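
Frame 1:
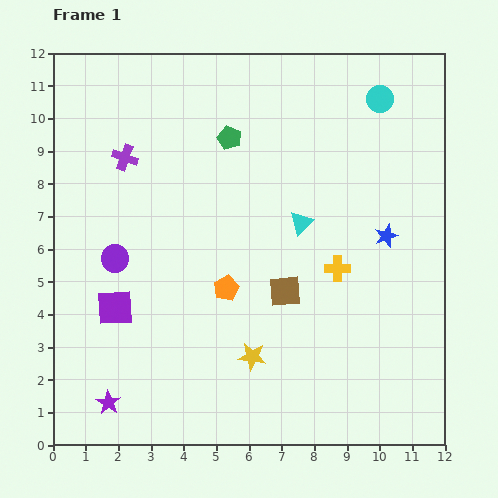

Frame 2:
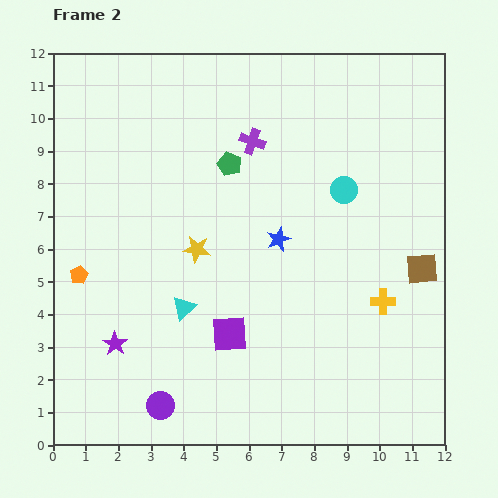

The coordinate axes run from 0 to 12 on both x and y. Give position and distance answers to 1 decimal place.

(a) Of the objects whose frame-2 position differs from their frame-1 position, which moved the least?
the green pentagon

(moved 0.8)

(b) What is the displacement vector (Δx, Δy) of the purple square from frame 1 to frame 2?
(3.5, -0.8)

The purple square was at (1.9, 4.2) in frame 1 and (5.4, 3.4) in frame 2.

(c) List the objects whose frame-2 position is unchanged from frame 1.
none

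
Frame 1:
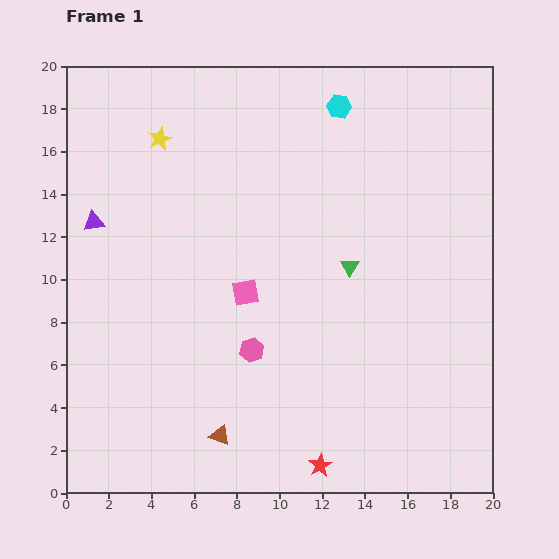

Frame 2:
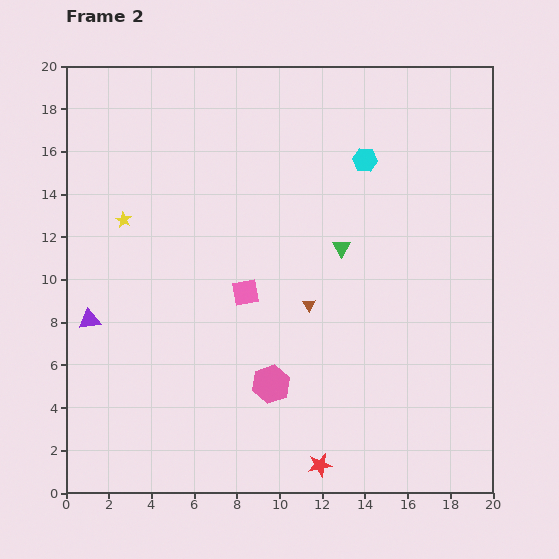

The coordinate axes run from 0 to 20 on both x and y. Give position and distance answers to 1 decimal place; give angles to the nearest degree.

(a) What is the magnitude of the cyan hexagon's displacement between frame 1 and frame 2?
2.8

The cyan hexagon moved from (12.8, 18.1) to (14.0, 15.6), a distance of √(1.2² + 2.5²) ≈ 2.8.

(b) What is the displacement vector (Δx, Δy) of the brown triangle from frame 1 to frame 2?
(4.2, 6.1)

The brown triangle was at (7.2, 2.7) in frame 1 and (11.4, 8.8) in frame 2.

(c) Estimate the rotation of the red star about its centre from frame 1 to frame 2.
19° clockwise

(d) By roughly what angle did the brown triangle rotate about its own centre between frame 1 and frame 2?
35° clockwise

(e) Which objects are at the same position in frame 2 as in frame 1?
the red star, the pink square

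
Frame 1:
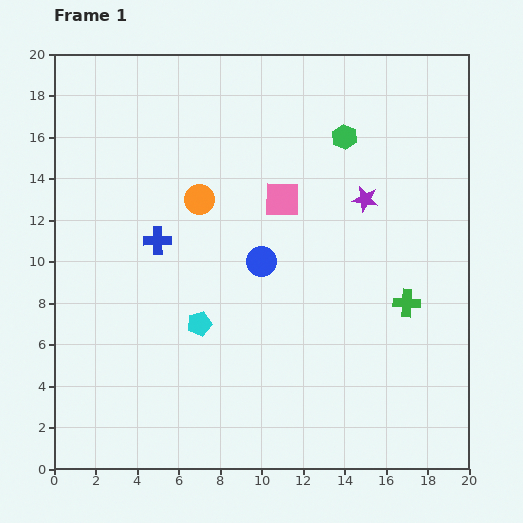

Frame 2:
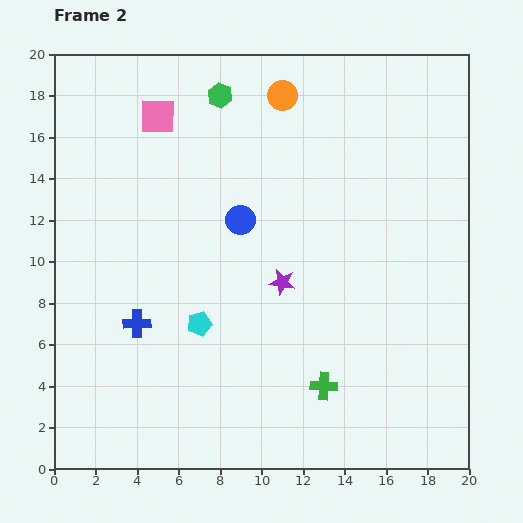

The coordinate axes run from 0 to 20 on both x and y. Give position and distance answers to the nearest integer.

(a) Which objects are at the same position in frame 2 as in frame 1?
the cyan pentagon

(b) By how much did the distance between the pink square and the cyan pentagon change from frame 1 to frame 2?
+3

Distance in frame 1: 7. Distance in frame 2: 10.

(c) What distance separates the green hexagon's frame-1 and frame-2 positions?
6

The green hexagon moved from (14, 16) to (8, 18), a distance of √(6² + 2²) ≈ 6.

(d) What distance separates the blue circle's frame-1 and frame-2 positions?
2

The blue circle moved from (10, 10) to (9, 12), a distance of √(1² + 2²) ≈ 2.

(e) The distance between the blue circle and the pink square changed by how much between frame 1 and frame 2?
+3

Distance in frame 1: 3. Distance in frame 2: 6.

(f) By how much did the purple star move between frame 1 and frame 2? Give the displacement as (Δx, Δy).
(-4, -4)

The purple star was at (15, 13) in frame 1 and (11, 9) in frame 2.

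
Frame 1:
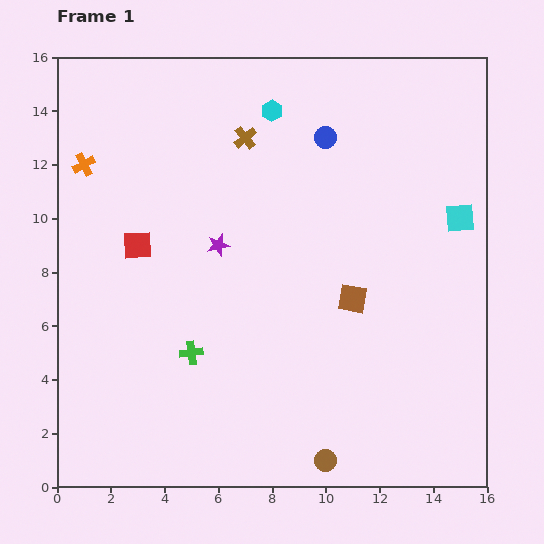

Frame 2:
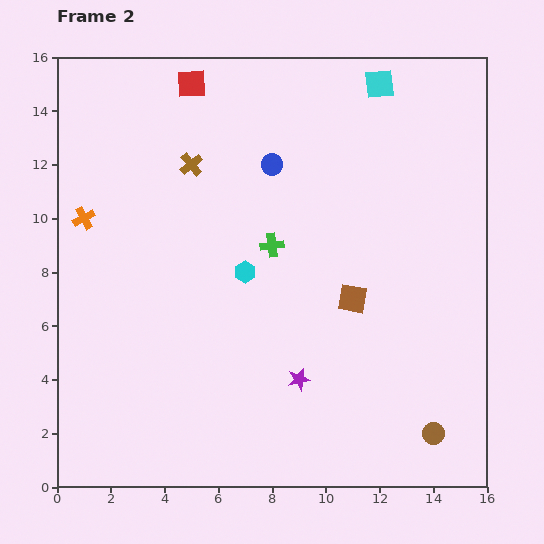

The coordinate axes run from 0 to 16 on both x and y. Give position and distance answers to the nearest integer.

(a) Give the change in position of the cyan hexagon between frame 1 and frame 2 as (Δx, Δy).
(-1, -6)

The cyan hexagon was at (8, 14) in frame 1 and (7, 8) in frame 2.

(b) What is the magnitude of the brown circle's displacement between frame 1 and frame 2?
4

The brown circle moved from (10, 1) to (14, 2), a distance of √(4² + 1²) ≈ 4.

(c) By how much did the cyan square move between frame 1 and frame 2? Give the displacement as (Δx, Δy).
(-3, 5)

The cyan square was at (15, 10) in frame 1 and (12, 15) in frame 2.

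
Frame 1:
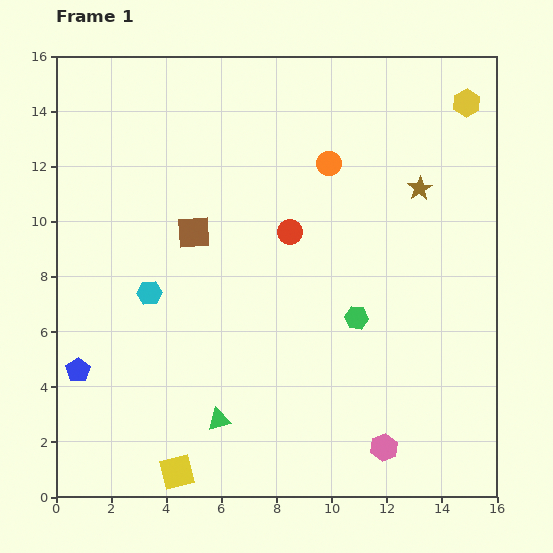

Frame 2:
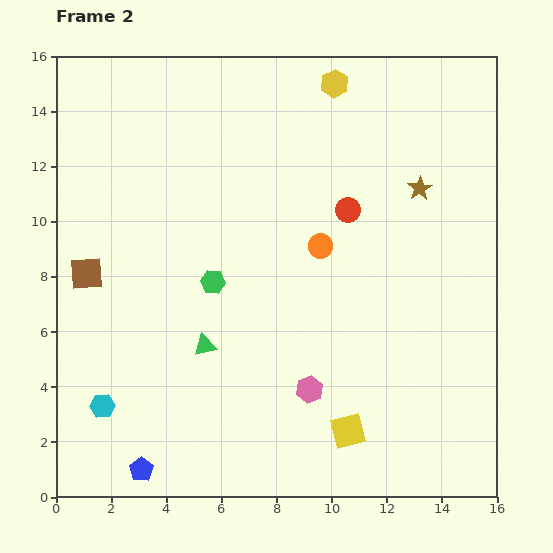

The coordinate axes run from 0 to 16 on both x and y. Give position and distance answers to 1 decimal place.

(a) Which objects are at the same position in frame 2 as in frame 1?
the brown star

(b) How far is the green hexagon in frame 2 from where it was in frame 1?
5.4

The green hexagon moved from (10.9, 6.5) to (5.7, 7.8), a distance of √(5.2² + 1.3²) ≈ 5.4.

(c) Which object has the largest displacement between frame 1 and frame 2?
the yellow square

(moved 6.4; next 5.4)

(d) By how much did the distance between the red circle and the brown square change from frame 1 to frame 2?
+6.3

Distance in frame 1: 3.5. Distance in frame 2: 9.8.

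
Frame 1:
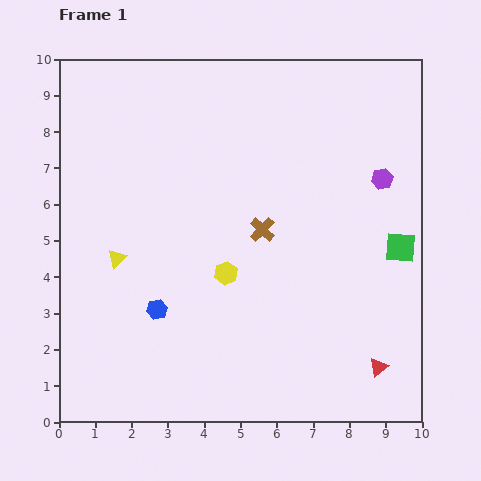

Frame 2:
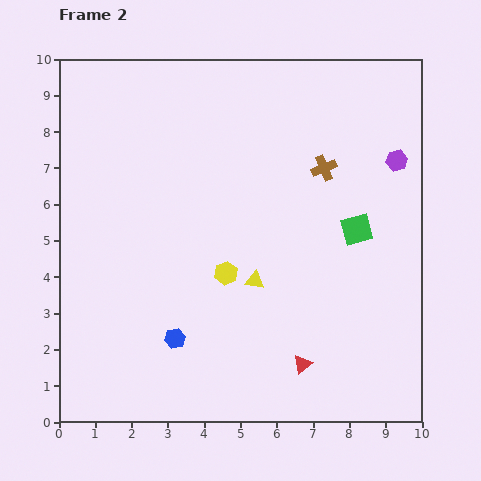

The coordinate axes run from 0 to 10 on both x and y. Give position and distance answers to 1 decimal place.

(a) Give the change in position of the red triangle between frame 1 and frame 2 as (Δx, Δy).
(-2.1, 0.1)

The red triangle was at (8.8, 1.5) in frame 1 and (6.7, 1.6) in frame 2.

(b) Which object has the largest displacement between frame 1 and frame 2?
the yellow triangle

(moved 3.8; next 2.4)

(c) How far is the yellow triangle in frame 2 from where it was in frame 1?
3.8

The yellow triangle moved from (1.6, 4.5) to (5.4, 3.9), a distance of √(3.8² + 0.6²) ≈ 3.8.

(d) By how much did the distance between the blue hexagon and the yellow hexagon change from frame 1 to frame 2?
+0.2

Distance in frame 1: 2.1. Distance in frame 2: 2.3.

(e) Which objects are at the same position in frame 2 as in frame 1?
the yellow hexagon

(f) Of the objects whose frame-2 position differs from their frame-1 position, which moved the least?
the purple hexagon

(moved 0.6)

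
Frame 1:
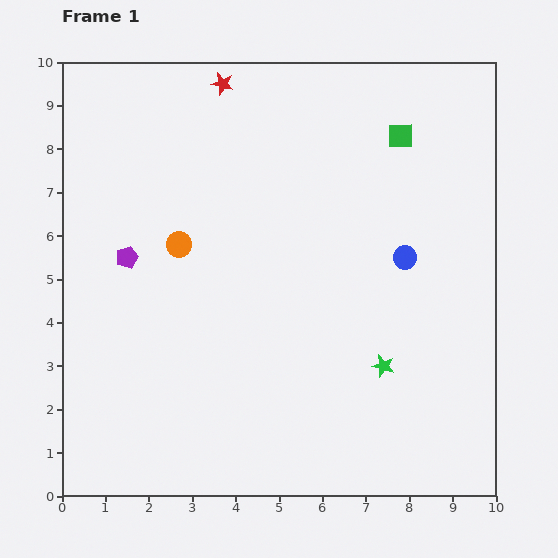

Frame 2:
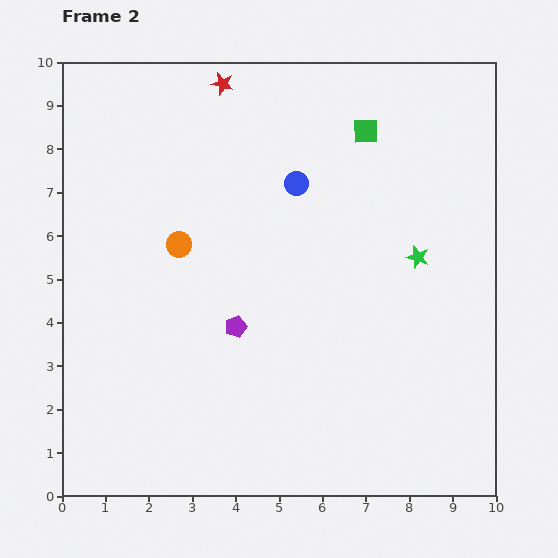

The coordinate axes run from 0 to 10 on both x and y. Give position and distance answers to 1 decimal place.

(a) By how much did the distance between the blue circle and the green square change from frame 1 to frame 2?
-0.8

Distance in frame 1: 2.8. Distance in frame 2: 2.0.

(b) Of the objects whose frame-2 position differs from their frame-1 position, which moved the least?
the green square

(moved 0.8)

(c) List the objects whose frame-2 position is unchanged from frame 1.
the red star, the orange circle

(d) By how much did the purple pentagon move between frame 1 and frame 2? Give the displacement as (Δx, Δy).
(2.5, -1.6)

The purple pentagon was at (1.5, 5.5) in frame 1 and (4.0, 3.9) in frame 2.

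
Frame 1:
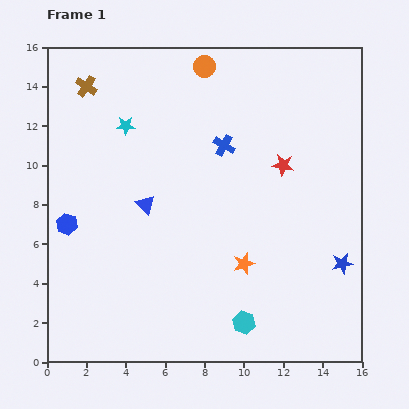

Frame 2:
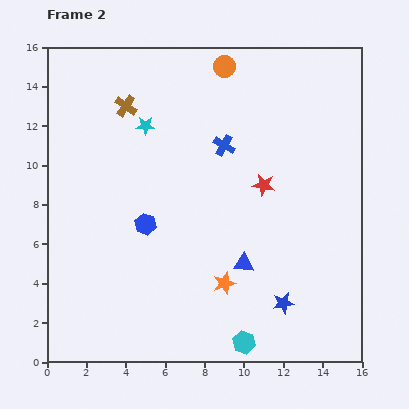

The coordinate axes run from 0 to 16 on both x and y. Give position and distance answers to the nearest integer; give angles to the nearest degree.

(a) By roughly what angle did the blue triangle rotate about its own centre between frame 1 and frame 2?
39° counter-clockwise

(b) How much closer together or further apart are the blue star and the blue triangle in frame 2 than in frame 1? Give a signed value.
-7

Distance in frame 1: 10. Distance in frame 2: 3.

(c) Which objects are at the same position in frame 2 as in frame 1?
the blue cross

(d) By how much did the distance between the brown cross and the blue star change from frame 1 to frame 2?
-3

Distance in frame 1: 16. Distance in frame 2: 13.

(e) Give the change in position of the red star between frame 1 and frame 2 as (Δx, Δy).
(-1, -1)

The red star was at (12, 10) in frame 1 and (11, 9) in frame 2.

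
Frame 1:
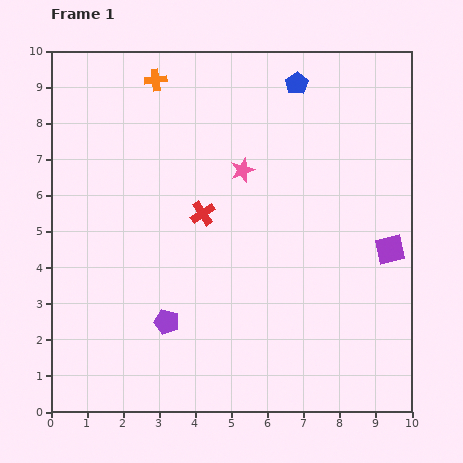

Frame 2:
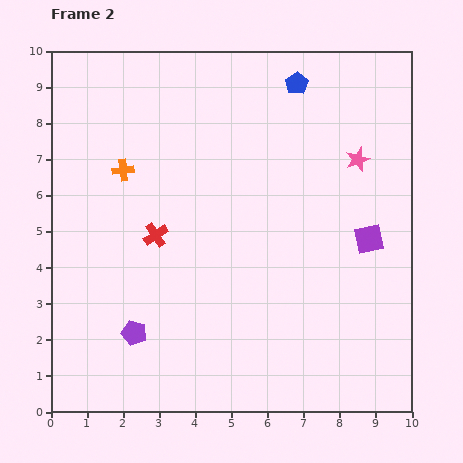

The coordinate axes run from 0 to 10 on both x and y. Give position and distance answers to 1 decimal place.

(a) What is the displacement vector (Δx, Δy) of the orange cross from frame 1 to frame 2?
(-0.9, -2.5)

The orange cross was at (2.9, 9.2) in frame 1 and (2.0, 6.7) in frame 2.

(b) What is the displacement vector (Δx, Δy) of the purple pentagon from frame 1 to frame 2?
(-0.9, -0.3)

The purple pentagon was at (3.2, 2.5) in frame 1 and (2.3, 2.2) in frame 2.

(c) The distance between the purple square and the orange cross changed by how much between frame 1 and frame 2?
-0.9

Distance in frame 1: 8.0. Distance in frame 2: 7.1.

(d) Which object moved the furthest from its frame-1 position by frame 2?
the pink star

(moved 3.2; next 2.7)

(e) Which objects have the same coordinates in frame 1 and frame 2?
the blue pentagon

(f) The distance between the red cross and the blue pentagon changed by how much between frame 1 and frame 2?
+1.3

Distance in frame 1: 4.4. Distance in frame 2: 5.7.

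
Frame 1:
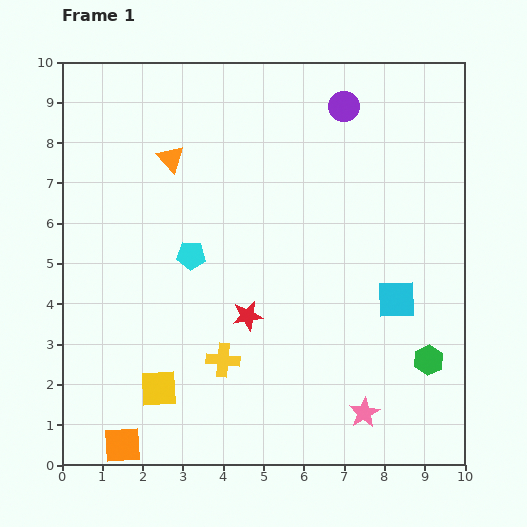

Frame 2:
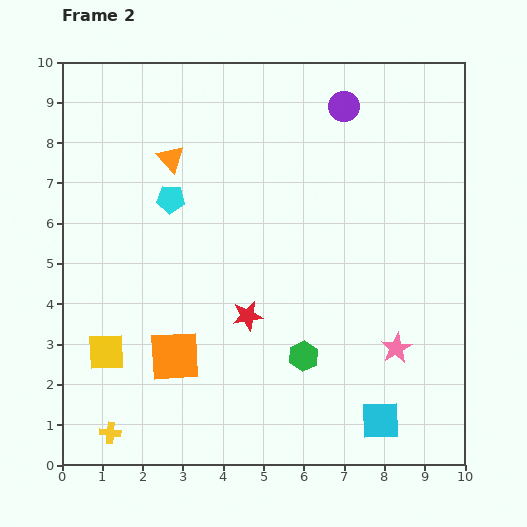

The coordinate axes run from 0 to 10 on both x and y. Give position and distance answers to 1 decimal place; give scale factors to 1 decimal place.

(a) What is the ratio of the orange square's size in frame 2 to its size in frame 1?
1.4×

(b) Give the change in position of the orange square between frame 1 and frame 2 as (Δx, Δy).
(1.3, 2.2)

The orange square was at (1.5, 0.5) in frame 1 and (2.8, 2.7) in frame 2.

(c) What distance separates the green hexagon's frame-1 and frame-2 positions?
3.1

The green hexagon moved from (9.1, 2.6) to (6.0, 2.7), a distance of √(3.1² + 0.1²) ≈ 3.1.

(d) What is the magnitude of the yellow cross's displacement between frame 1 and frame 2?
3.3

The yellow cross moved from (4.0, 2.6) to (1.2, 0.8), a distance of √(2.8² + 1.8²) ≈ 3.3.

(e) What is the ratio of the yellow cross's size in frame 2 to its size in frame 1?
0.6×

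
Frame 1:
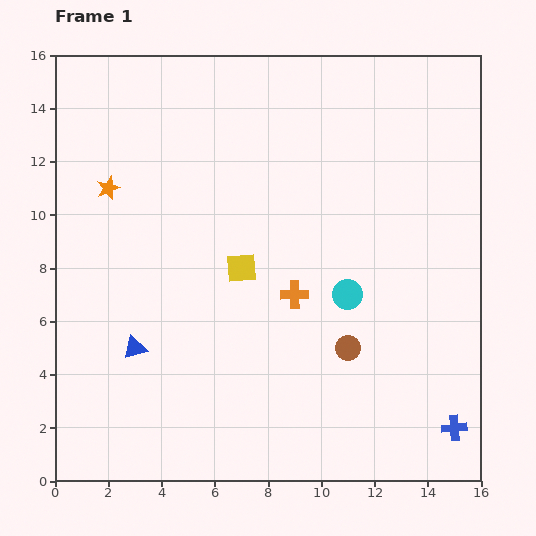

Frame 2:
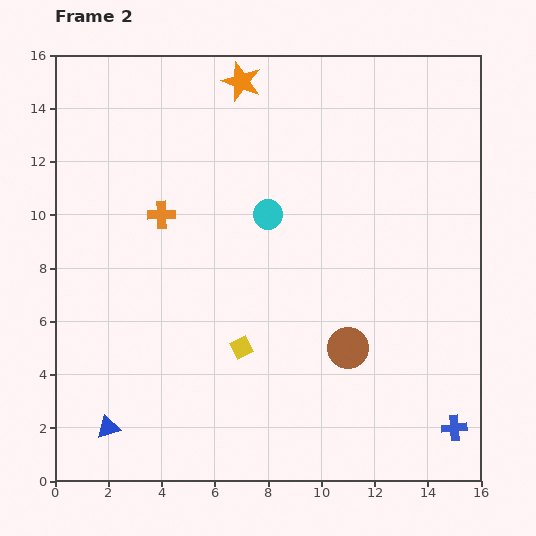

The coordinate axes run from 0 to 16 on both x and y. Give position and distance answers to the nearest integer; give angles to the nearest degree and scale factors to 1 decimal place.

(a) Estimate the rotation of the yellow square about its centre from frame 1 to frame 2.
22° counter-clockwise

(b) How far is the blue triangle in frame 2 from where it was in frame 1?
3

The blue triangle moved from (3, 5) to (2, 2), a distance of √(1² + 3²) ≈ 3.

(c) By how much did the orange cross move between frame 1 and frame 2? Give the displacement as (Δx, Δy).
(-5, 3)

The orange cross was at (9, 7) in frame 1 and (4, 10) in frame 2.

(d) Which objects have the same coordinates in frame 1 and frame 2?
the brown circle, the blue cross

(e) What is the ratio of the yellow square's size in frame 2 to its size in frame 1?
0.7×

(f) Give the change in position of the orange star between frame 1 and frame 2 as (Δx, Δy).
(5, 4)

The orange star was at (2, 11) in frame 1 and (7, 15) in frame 2.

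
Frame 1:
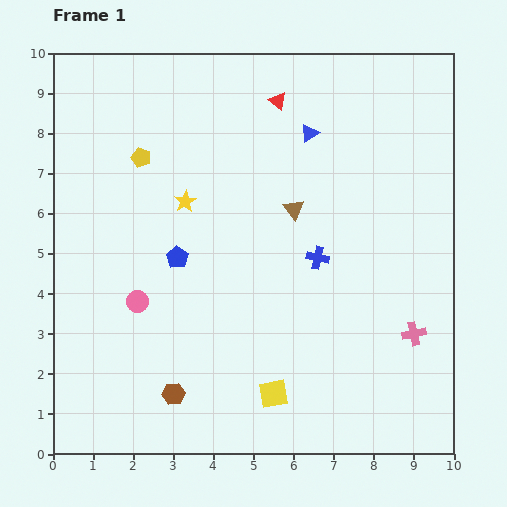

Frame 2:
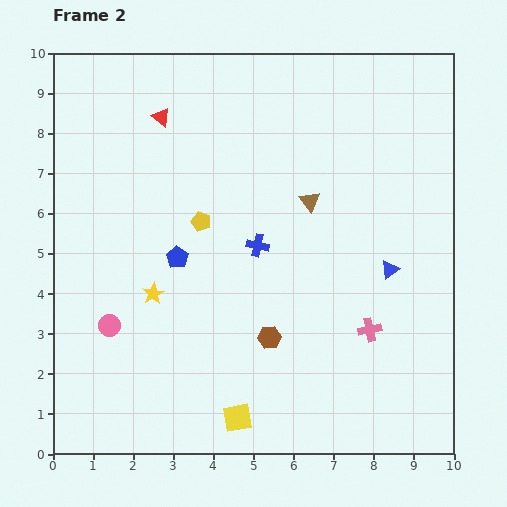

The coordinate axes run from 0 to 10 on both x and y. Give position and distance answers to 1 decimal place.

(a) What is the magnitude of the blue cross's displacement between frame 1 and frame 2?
1.5

The blue cross moved from (6.6, 4.9) to (5.1, 5.2), a distance of √(1.5² + 0.3²) ≈ 1.5.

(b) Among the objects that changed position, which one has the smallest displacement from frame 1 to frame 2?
the brown triangle

(moved 0.4)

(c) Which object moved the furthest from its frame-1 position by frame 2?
the blue triangle

(moved 3.9; next 2.9)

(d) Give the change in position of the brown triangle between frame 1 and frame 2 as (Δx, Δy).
(0.4, 0.2)

The brown triangle was at (6.0, 6.1) in frame 1 and (6.4, 6.3) in frame 2.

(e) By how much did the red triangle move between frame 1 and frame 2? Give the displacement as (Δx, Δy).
(-2.9, -0.4)

The red triangle was at (5.6, 8.8) in frame 1 and (2.7, 8.4) in frame 2.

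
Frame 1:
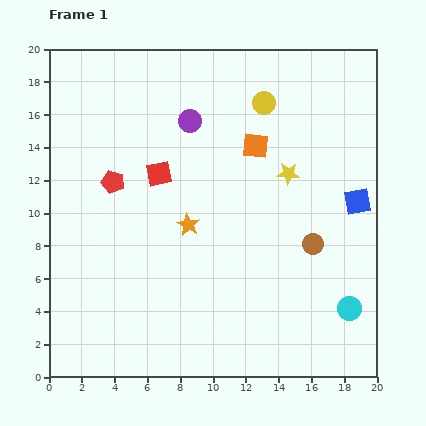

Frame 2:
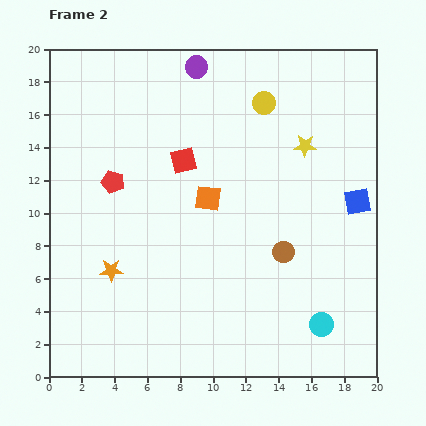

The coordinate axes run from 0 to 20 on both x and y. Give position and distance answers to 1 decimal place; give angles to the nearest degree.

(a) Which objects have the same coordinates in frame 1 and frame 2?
the red pentagon, the yellow circle, the blue square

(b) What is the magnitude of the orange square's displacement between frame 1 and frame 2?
4.3

The orange square moved from (12.6, 14.1) to (9.7, 10.9), a distance of √(2.9² + 3.2²) ≈ 4.3.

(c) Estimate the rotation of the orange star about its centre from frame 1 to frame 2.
29° counter-clockwise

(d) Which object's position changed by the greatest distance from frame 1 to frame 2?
the orange star

(moved 5.5; next 4.3)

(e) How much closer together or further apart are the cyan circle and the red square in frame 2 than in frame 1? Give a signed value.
-1.1

Distance in frame 1: 14.2. Distance in frame 2: 13.1.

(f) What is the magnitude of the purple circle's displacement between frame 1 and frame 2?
3.3

The purple circle moved from (8.6, 15.6) to (9.0, 18.9), a distance of √(0.4² + 3.3²) ≈ 3.3.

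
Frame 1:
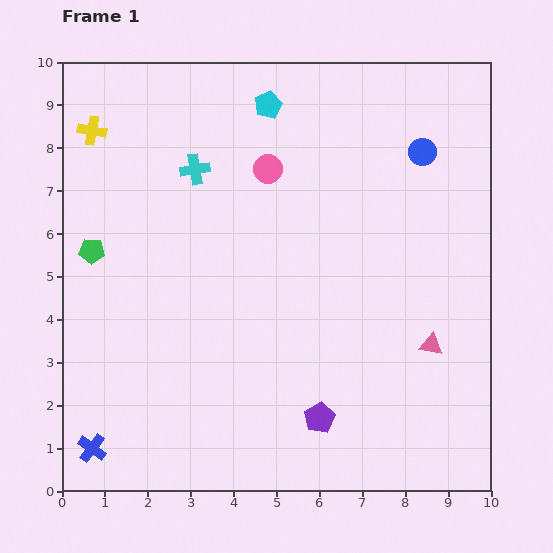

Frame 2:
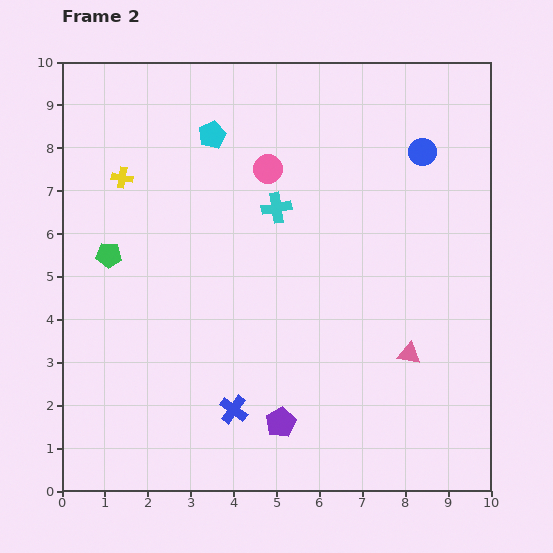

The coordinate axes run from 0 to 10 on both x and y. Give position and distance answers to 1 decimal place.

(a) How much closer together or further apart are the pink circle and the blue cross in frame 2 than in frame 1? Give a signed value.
-2.0

Distance in frame 1: 7.7. Distance in frame 2: 5.7.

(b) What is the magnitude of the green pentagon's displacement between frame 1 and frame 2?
0.4

The green pentagon moved from (0.7, 5.6) to (1.1, 5.5), a distance of √(0.4² + 0.1²) ≈ 0.4.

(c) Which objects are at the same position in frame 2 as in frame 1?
the pink circle, the blue circle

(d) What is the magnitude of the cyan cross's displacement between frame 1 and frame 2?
2.1

The cyan cross moved from (3.1, 7.5) to (5.0, 6.6), a distance of √(1.9² + 0.9²) ≈ 2.1.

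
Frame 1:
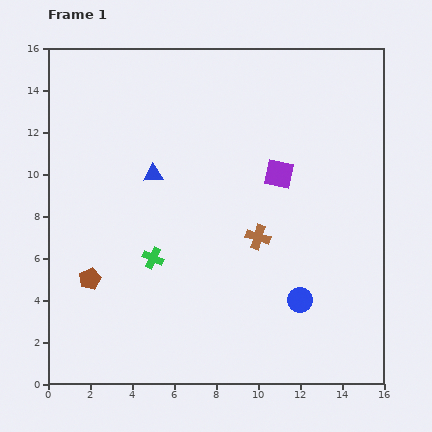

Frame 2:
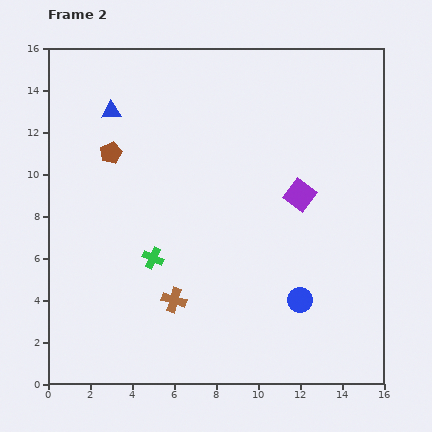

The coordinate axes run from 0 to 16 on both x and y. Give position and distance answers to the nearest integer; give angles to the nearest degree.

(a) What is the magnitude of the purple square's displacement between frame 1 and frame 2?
1

The purple square moved from (11, 10) to (12, 9), a distance of √(1² + 1²) ≈ 1.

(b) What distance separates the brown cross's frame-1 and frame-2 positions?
5

The brown cross moved from (10, 7) to (6, 4), a distance of √(4² + 3²) ≈ 5.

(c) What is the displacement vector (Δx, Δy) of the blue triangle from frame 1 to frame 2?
(-2, 3)

The blue triangle was at (5, 10) in frame 1 and (3, 13) in frame 2.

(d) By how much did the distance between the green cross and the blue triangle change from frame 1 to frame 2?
+3

Distance in frame 1: 4. Distance in frame 2: 7.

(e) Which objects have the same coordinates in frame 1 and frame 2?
the blue circle, the green cross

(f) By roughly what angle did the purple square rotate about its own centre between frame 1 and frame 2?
25° clockwise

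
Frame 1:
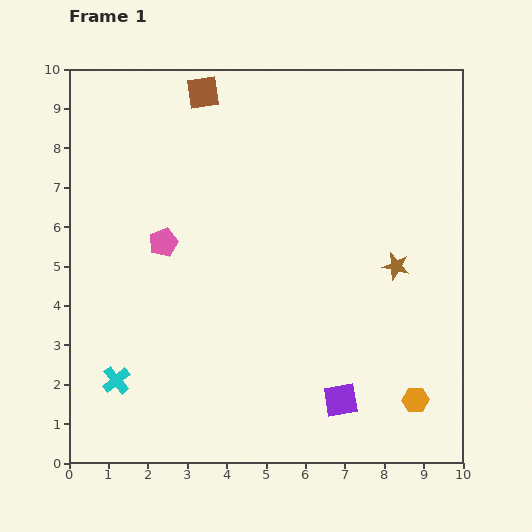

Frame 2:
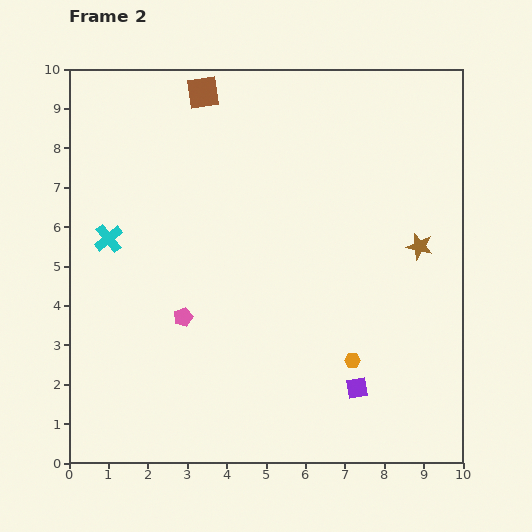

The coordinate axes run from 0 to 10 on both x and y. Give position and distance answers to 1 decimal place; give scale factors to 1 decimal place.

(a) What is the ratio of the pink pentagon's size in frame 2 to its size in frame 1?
0.7×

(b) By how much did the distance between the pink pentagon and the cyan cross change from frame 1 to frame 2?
-0.9

Distance in frame 1: 3.7. Distance in frame 2: 2.8.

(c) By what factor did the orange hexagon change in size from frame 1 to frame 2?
0.6×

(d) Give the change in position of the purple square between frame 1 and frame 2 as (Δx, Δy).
(0.4, 0.3)

The purple square was at (6.9, 1.6) in frame 1 and (7.3, 1.9) in frame 2.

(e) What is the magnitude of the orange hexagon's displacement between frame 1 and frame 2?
1.9

The orange hexagon moved from (8.8, 1.6) to (7.2, 2.6), a distance of √(1.6² + 1.0²) ≈ 1.9.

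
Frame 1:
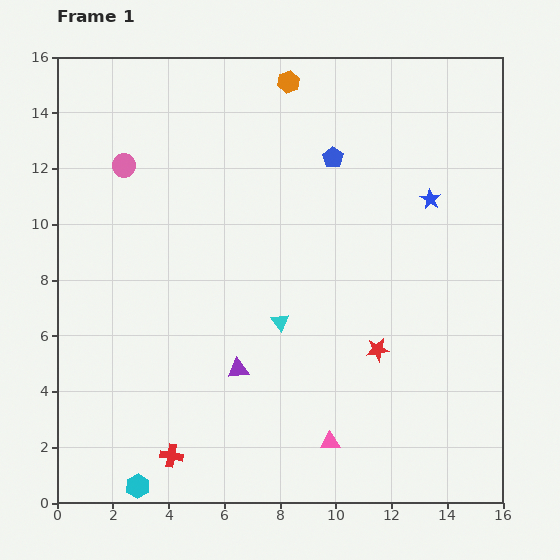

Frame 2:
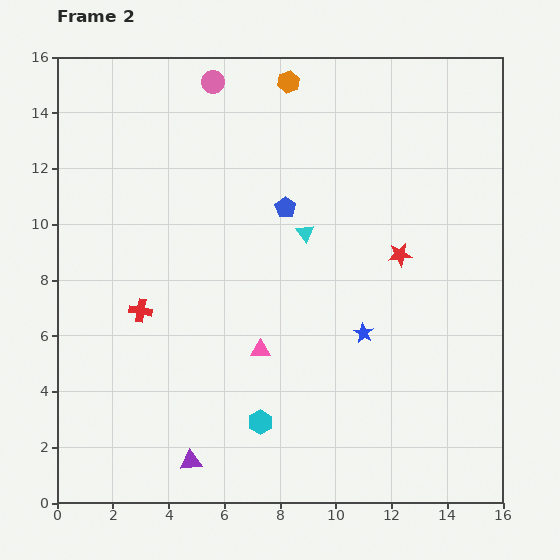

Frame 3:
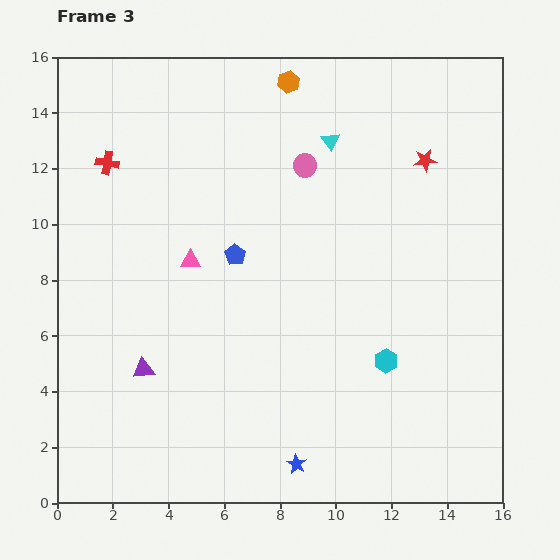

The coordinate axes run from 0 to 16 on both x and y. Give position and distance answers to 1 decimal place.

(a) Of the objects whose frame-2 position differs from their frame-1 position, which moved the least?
the blue pentagon

(moved 2.5)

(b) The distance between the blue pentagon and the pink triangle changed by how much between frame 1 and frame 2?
-5.0

Distance in frame 1: 10.2. Distance in frame 2: 5.2.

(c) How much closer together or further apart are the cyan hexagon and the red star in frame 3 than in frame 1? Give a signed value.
-2.6

Distance in frame 1: 9.9. Distance in frame 3: 7.3.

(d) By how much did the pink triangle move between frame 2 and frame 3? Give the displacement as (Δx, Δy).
(-2.5, 3.2)

The pink triangle was at (7.3, 5.5) in frame 2 and (4.8, 8.7) in frame 3.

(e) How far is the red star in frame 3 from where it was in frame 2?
3.5

The red star moved from (12.3, 8.9) to (13.2, 12.3), a distance of √(0.9² + 3.4²) ≈ 3.5.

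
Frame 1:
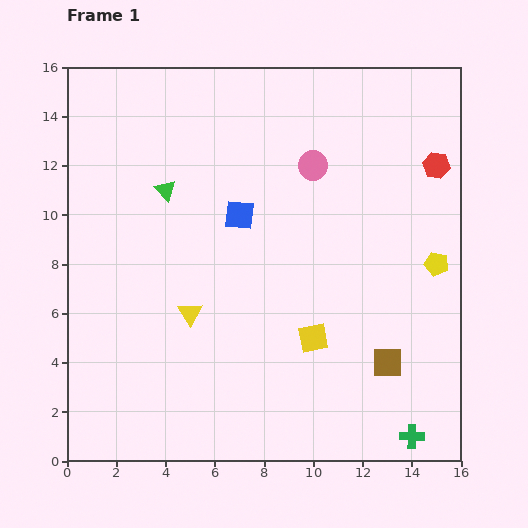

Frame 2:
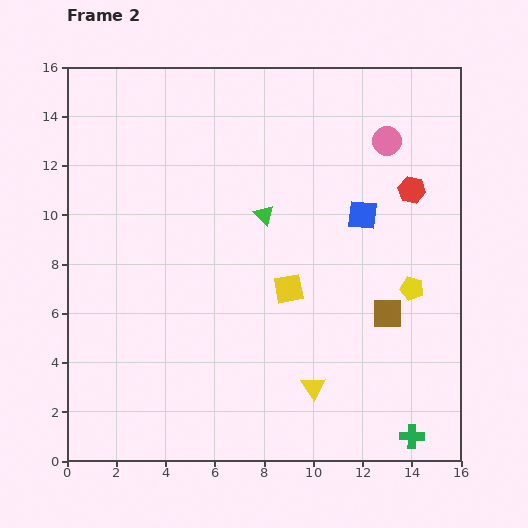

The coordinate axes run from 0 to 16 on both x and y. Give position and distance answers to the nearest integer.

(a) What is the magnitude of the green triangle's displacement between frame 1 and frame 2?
4

The green triangle moved from (4, 11) to (8, 10), a distance of √(4² + 1²) ≈ 4.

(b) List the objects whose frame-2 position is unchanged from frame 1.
the green cross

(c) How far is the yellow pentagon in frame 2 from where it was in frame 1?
1

The yellow pentagon moved from (15, 8) to (14, 7), a distance of √(1² + 1²) ≈ 1.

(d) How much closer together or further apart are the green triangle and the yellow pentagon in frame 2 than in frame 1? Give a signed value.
-4

Distance in frame 1: 11. Distance in frame 2: 7.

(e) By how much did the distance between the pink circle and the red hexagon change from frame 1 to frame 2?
-3

Distance in frame 1: 5. Distance in frame 2: 2.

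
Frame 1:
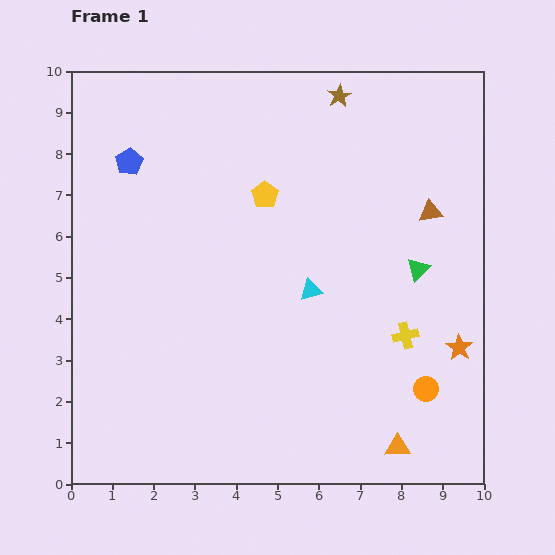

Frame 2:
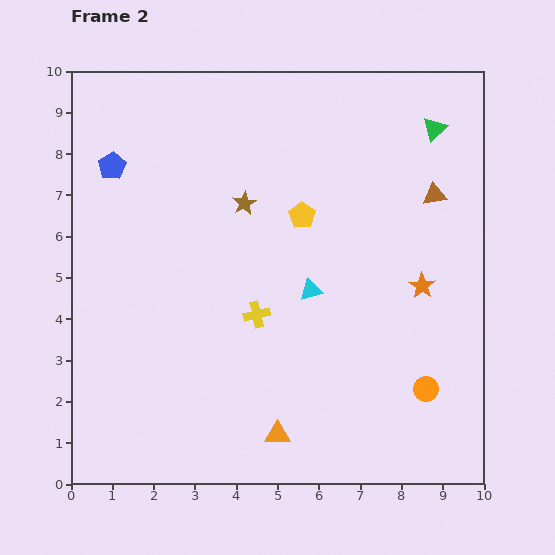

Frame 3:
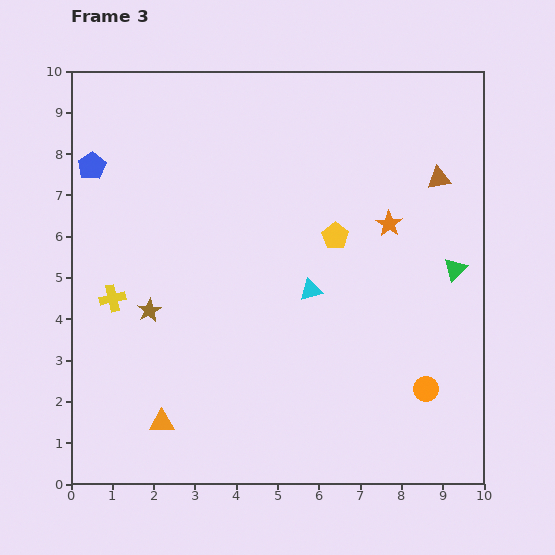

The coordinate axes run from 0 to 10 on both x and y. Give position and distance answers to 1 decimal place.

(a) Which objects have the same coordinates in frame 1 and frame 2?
the cyan triangle, the orange circle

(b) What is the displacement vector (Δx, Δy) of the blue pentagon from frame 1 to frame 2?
(-0.4, -0.1)

The blue pentagon was at (1.4, 7.8) in frame 1 and (1.0, 7.7) in frame 2.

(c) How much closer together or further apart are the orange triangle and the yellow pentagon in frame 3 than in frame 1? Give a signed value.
-0.7

Distance in frame 1: 6.9. Distance in frame 3: 6.2.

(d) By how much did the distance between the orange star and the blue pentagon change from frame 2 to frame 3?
-0.7

Distance in frame 2: 8.0. Distance in frame 3: 7.3.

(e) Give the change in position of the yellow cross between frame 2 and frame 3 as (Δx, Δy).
(-3.5, 0.4)

The yellow cross was at (4.5, 4.1) in frame 2 and (1.0, 4.5) in frame 3.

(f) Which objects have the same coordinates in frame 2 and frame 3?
the cyan triangle, the orange circle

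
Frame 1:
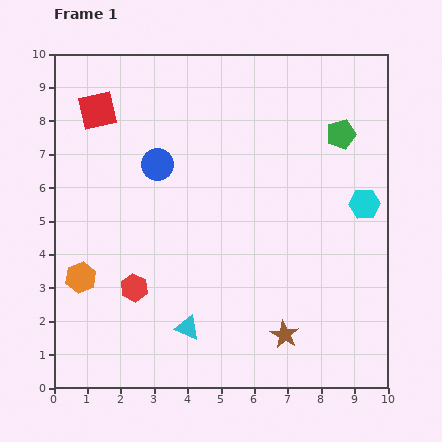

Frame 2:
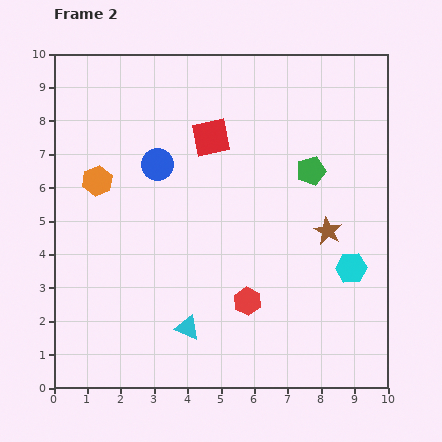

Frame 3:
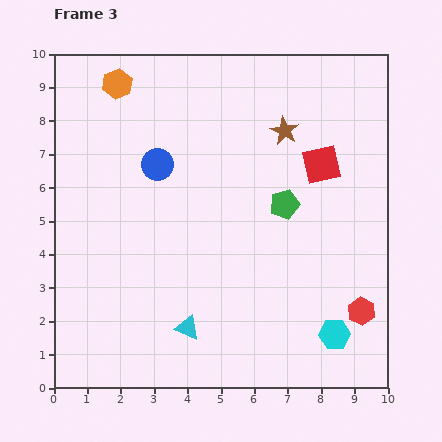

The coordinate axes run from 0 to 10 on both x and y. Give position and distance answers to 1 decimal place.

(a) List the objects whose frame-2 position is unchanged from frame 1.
the cyan triangle, the blue circle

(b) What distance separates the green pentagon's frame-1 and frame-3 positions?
2.7

The green pentagon moved from (8.6, 7.6) to (6.9, 5.5), a distance of √(1.7² + 2.1²) ≈ 2.7.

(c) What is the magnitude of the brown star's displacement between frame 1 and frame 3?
6.1

The brown star moved from (6.9, 1.6) to (6.9, 7.7), a distance of √(0.0² + 6.1²) ≈ 6.1.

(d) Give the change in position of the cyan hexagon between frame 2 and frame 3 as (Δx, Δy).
(-0.5, -2.0)

The cyan hexagon was at (8.9, 3.6) in frame 2 and (8.4, 1.6) in frame 3.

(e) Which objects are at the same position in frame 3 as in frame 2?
the cyan triangle, the blue circle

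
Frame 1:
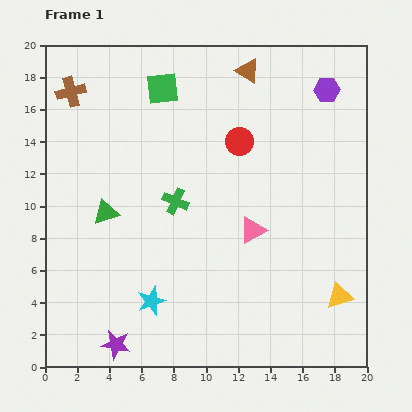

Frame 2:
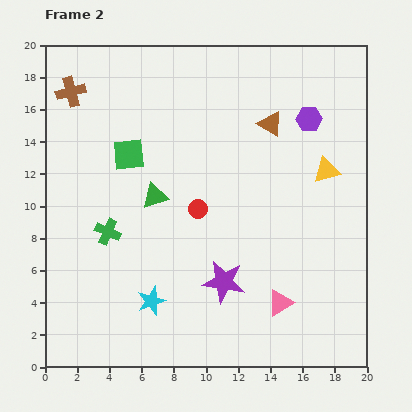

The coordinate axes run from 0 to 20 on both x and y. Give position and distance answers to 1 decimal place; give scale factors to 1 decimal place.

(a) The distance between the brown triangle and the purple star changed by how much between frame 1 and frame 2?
-8.7

Distance in frame 1: 18.9. Distance in frame 2: 10.2.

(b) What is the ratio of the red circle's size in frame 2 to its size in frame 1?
0.7×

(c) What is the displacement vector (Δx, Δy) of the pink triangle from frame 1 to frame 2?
(1.7, -4.5)

The pink triangle was at (12.9, 8.5) in frame 1 and (14.6, 4.0) in frame 2.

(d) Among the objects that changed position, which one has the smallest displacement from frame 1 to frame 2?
the purple hexagon

(moved 2.1)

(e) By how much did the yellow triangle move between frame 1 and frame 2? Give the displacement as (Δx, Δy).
(-0.8, 7.8)

The yellow triangle was at (18.3, 4.4) in frame 1 and (17.5, 12.2) in frame 2.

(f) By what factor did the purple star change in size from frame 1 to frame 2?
1.4×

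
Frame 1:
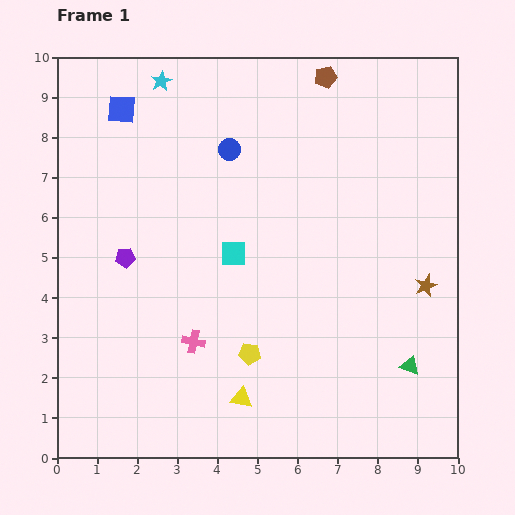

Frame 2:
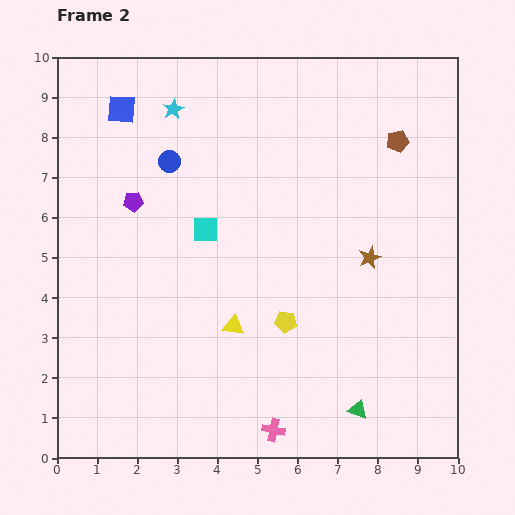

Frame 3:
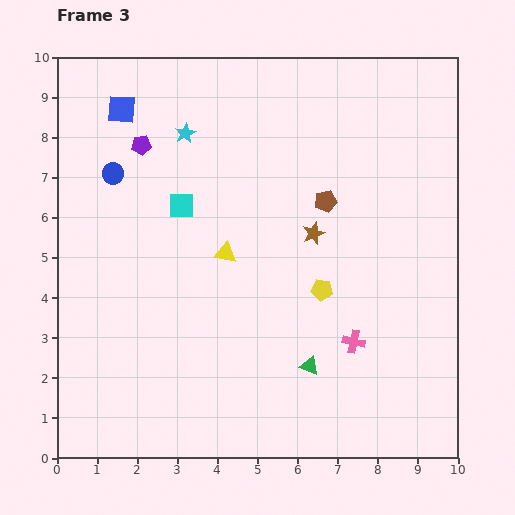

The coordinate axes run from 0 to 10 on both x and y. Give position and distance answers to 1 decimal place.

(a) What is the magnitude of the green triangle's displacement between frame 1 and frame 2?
1.7

The green triangle moved from (8.8, 2.3) to (7.5, 1.2), a distance of √(1.3² + 1.1²) ≈ 1.7.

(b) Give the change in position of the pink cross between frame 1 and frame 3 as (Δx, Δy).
(4.0, 0.0)

The pink cross was at (3.4, 2.9) in frame 1 and (7.4, 2.9) in frame 3.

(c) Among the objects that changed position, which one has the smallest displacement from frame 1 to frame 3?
the cyan star

(moved 1.4)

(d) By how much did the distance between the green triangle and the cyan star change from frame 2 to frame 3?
-2.2

Distance in frame 2: 8.8. Distance in frame 3: 6.6.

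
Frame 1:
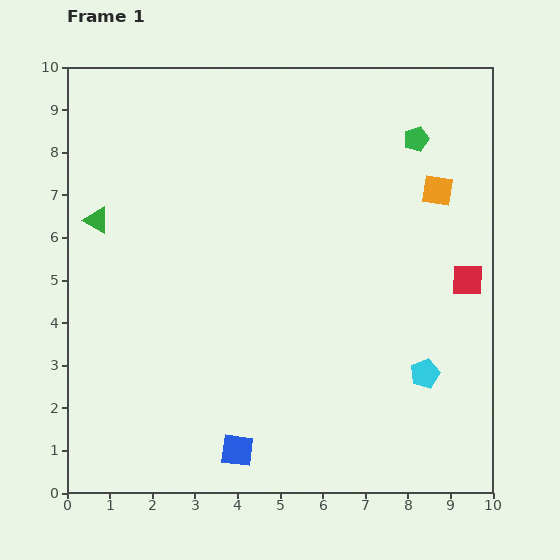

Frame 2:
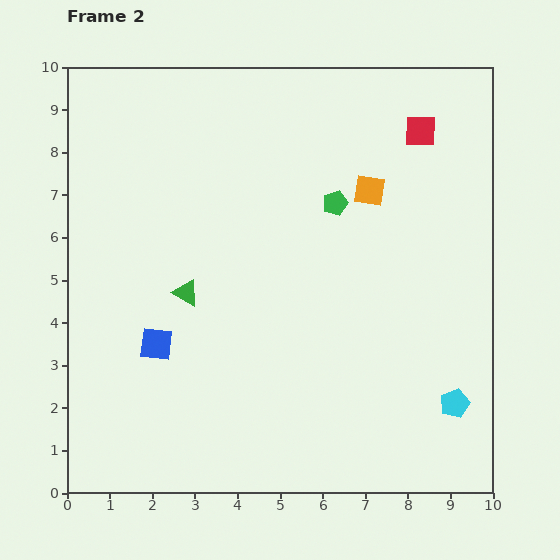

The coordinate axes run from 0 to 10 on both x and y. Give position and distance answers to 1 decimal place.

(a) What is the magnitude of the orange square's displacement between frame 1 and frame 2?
1.6

The orange square moved from (8.7, 7.1) to (7.1, 7.1), a distance of √(1.6² + 0.0²) ≈ 1.6.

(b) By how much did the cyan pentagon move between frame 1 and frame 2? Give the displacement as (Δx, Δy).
(0.7, -0.7)

The cyan pentagon was at (8.4, 2.8) in frame 1 and (9.1, 2.1) in frame 2.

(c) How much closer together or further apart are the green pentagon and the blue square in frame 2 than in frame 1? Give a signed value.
-3.1

Distance in frame 1: 8.4. Distance in frame 2: 5.3.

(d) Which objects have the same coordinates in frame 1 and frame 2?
none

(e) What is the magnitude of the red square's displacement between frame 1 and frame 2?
3.7

The red square moved from (9.4, 5.0) to (8.3, 8.5), a distance of √(1.1² + 3.5²) ≈ 3.7.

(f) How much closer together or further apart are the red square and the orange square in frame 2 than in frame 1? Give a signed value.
-0.4

Distance in frame 1: 2.2. Distance in frame 2: 1.8.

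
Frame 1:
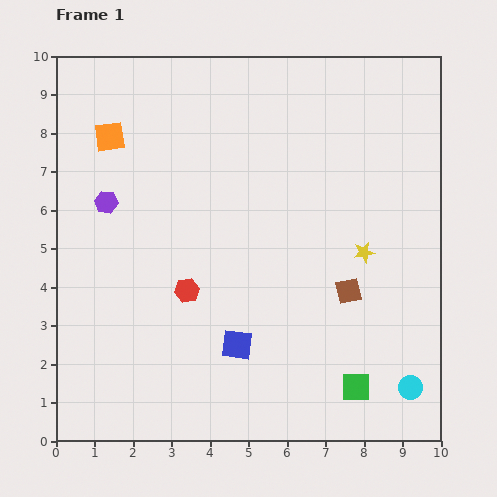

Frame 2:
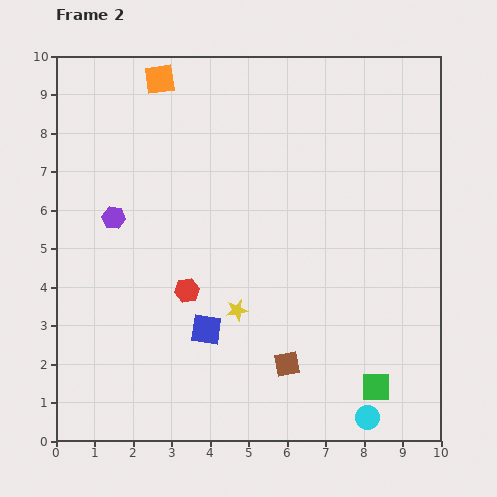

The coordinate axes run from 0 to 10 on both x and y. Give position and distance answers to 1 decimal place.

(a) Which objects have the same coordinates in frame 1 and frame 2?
the red hexagon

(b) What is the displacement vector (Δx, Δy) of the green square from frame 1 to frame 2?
(0.5, 0.0)

The green square was at (7.8, 1.4) in frame 1 and (8.3, 1.4) in frame 2.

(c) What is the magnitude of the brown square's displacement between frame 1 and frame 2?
2.5

The brown square moved from (7.6, 3.9) to (6.0, 2.0), a distance of √(1.6² + 1.9²) ≈ 2.5.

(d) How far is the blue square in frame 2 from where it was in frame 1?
0.9

The blue square moved from (4.7, 2.5) to (3.9, 2.9), a distance of √(0.8² + 0.4²) ≈ 0.9.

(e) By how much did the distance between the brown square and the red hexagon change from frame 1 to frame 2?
-1.0

Distance in frame 1: 4.2. Distance in frame 2: 3.2.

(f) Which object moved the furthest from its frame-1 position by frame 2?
the yellow star

(moved 3.6; next 2.5)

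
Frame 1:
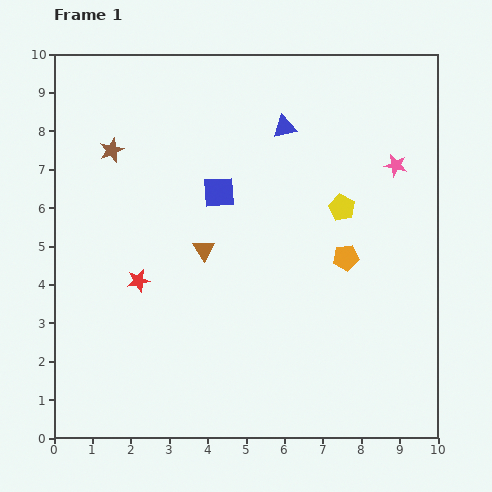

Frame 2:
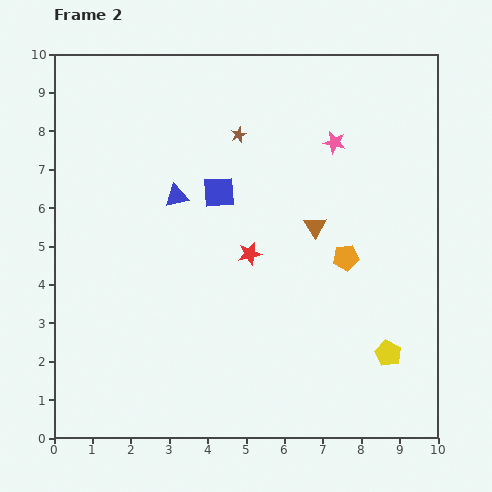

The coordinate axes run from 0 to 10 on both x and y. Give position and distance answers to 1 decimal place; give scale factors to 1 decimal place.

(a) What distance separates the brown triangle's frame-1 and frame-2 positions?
3.0

The brown triangle moved from (3.9, 4.9) to (6.8, 5.5), a distance of √(2.9² + 0.6²) ≈ 3.0.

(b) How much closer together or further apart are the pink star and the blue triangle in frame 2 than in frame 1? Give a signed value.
+1.2

Distance in frame 1: 3.1. Distance in frame 2: 4.3.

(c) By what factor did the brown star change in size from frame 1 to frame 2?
0.6×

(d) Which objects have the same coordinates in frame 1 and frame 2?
the blue square, the orange pentagon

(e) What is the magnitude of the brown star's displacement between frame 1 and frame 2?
3.3

The brown star moved from (1.5, 7.5) to (4.8, 7.9), a distance of √(3.3² + 0.4²) ≈ 3.3.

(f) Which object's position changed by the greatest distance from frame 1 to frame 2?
the yellow pentagon

(moved 4.0; next 3.3)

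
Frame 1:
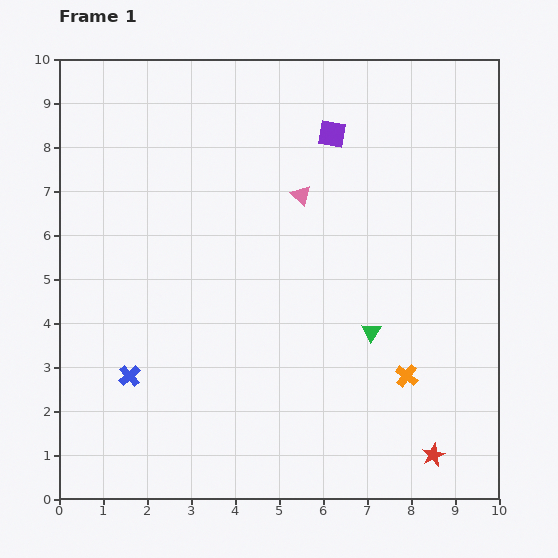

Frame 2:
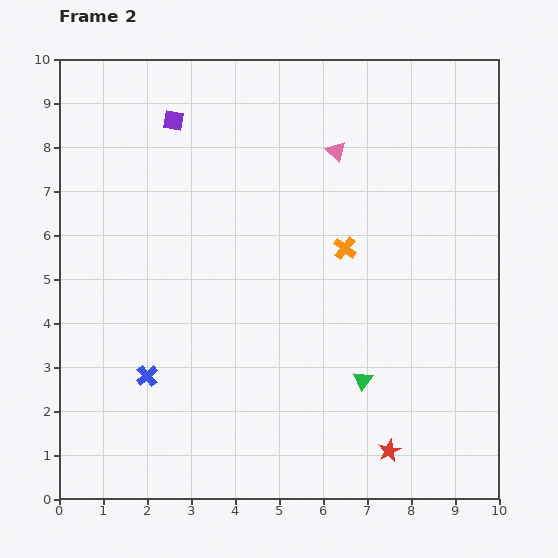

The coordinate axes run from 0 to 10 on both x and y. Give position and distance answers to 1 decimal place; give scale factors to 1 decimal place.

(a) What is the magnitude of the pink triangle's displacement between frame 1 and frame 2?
1.3

The pink triangle moved from (5.5, 6.9) to (6.3, 7.9), a distance of √(0.8² + 1.0²) ≈ 1.3.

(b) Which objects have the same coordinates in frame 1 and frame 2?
none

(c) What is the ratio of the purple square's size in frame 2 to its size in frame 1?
0.7×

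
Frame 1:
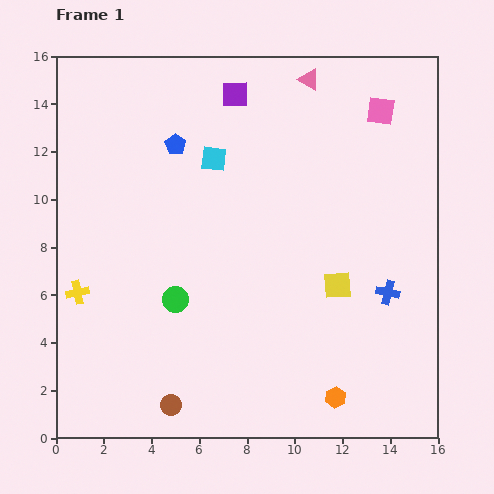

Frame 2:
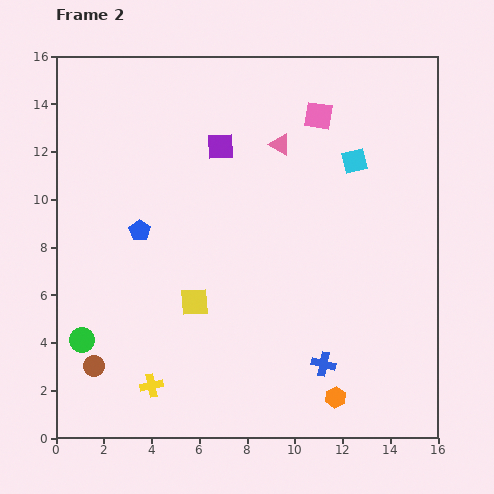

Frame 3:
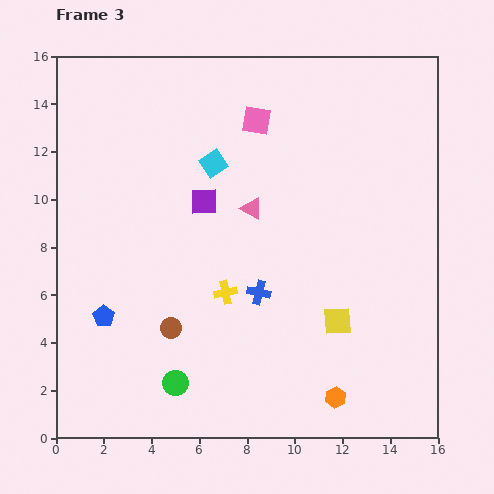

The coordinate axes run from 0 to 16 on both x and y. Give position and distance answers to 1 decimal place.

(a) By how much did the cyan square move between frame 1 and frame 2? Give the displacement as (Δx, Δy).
(5.9, -0.1)

The cyan square was at (6.6, 11.7) in frame 1 and (12.5, 11.6) in frame 2.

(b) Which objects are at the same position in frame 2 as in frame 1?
the orange hexagon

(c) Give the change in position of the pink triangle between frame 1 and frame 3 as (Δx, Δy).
(-2.4, -5.4)

The pink triangle was at (10.6, 15.0) in frame 1 and (8.2, 9.6) in frame 3.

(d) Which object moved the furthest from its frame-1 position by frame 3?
the blue pentagon

(moved 7.8; next 6.2)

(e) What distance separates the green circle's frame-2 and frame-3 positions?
4.3

The green circle moved from (1.1, 4.1) to (5.0, 2.3), a distance of √(3.9² + 1.8²) ≈ 4.3.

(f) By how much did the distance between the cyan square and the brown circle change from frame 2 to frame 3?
-6.8

Distance in frame 2: 13.9. Distance in frame 3: 7.1.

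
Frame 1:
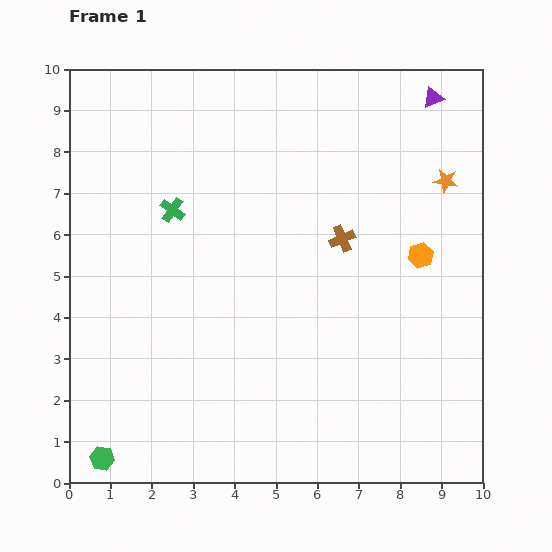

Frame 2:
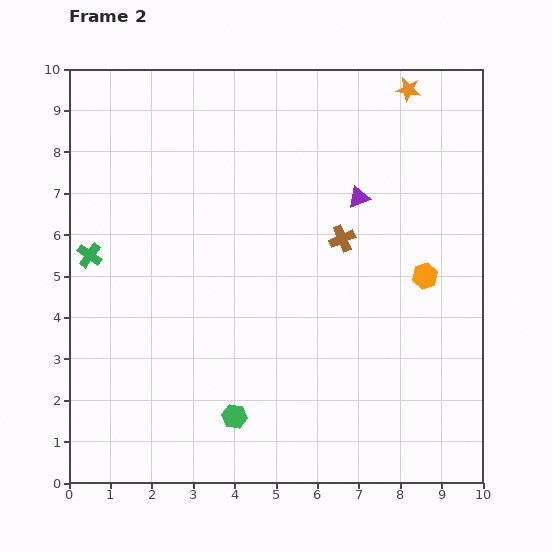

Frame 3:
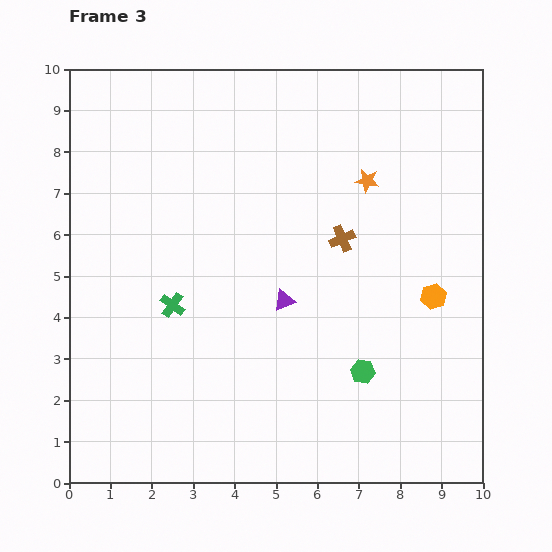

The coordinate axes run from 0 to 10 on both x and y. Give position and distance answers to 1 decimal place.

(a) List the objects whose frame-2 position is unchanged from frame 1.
the brown cross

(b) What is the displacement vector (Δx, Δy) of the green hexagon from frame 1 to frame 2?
(3.2, 1.0)

The green hexagon was at (0.8, 0.6) in frame 1 and (4.0, 1.6) in frame 2.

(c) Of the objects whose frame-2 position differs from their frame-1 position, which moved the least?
the orange hexagon

(moved 0.5)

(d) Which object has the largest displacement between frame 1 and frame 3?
the green hexagon

(moved 6.6; next 6.1)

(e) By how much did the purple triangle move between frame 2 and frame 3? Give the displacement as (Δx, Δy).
(-1.8, -2.5)

The purple triangle was at (7.0, 6.9) in frame 2 and (5.2, 4.4) in frame 3.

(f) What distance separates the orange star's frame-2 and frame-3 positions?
2.4

The orange star moved from (8.2, 9.5) to (7.2, 7.3), a distance of √(1.0² + 2.2²) ≈ 2.4.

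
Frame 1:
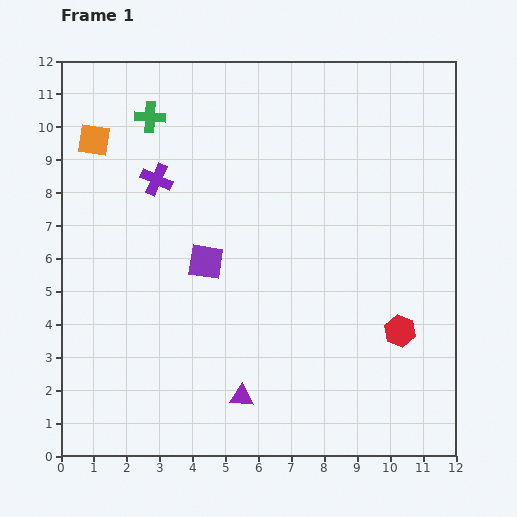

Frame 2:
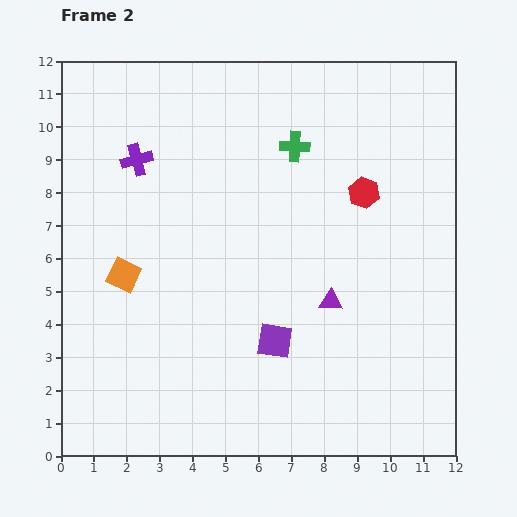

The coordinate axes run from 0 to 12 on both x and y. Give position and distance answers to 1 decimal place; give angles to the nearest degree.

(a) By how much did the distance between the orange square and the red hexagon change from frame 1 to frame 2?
-3.3

Distance in frame 1: 11.0. Distance in frame 2: 7.7.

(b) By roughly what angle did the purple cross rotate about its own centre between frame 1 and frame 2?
40° counter-clockwise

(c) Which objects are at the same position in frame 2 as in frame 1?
none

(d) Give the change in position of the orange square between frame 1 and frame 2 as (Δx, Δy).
(0.9, -4.1)

The orange square was at (1.0, 9.6) in frame 1 and (1.9, 5.5) in frame 2.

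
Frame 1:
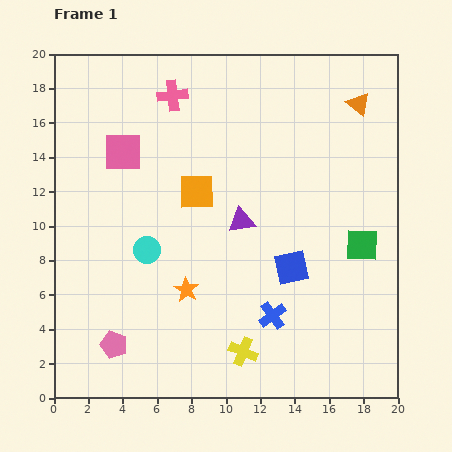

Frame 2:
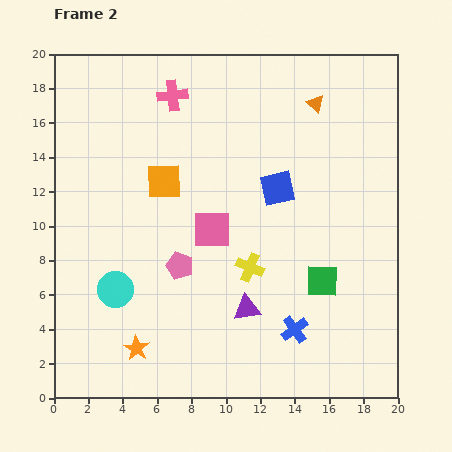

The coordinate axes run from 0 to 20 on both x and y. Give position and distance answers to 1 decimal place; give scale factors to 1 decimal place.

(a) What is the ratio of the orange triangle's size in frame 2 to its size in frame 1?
0.8×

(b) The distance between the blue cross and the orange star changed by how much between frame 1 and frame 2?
+4.1

Distance in frame 1: 5.2. Distance in frame 2: 9.3.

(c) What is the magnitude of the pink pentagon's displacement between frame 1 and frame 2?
6.0

The pink pentagon moved from (3.5, 3.1) to (7.3, 7.7), a distance of √(3.8² + 4.6²) ≈ 6.0.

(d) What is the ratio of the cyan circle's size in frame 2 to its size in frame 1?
1.3×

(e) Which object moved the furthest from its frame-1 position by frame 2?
the pink square

(moved 6.9; next 6.0)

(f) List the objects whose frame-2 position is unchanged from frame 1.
the pink cross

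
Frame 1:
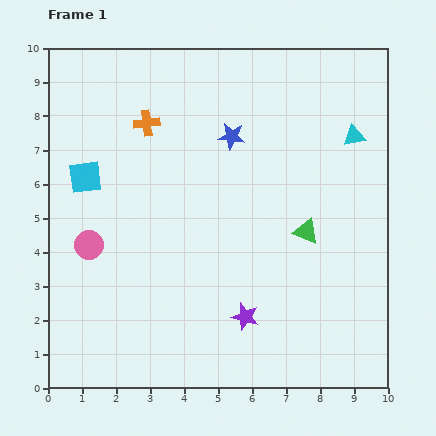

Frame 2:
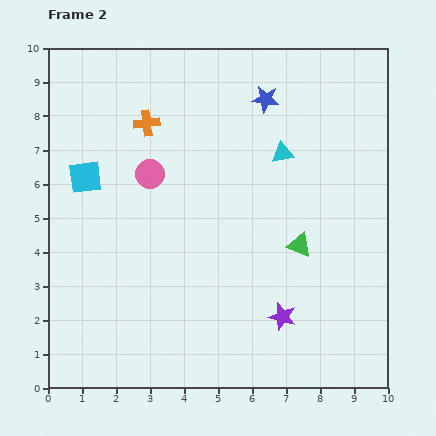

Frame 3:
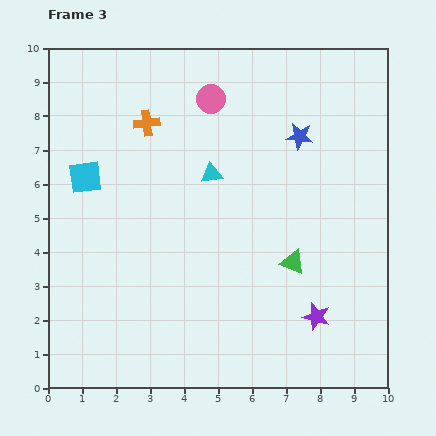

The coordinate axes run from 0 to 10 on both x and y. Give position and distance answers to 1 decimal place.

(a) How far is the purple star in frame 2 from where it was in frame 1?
1.1

The purple star moved from (5.8, 2.1) to (6.9, 2.1), a distance of √(1.1² + 0.0²) ≈ 1.1.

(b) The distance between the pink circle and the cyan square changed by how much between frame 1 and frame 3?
+2.4

Distance in frame 1: 2.0. Distance in frame 3: 4.4.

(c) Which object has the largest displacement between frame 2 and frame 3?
the pink circle

(moved 2.8; next 2.2)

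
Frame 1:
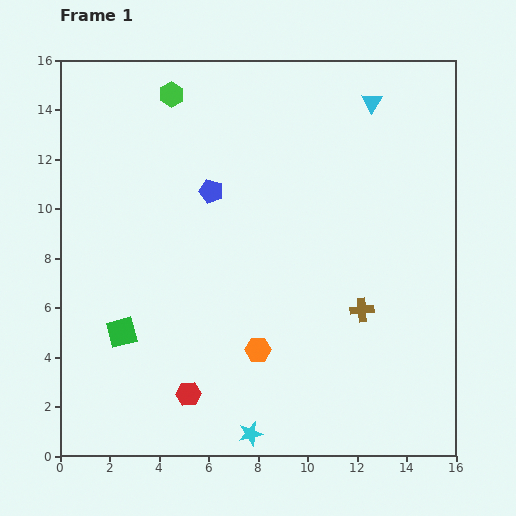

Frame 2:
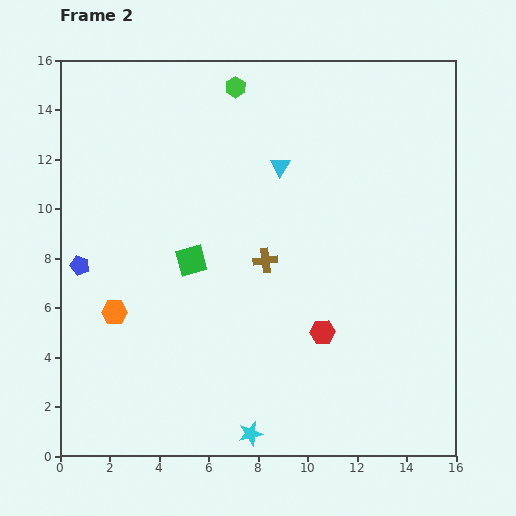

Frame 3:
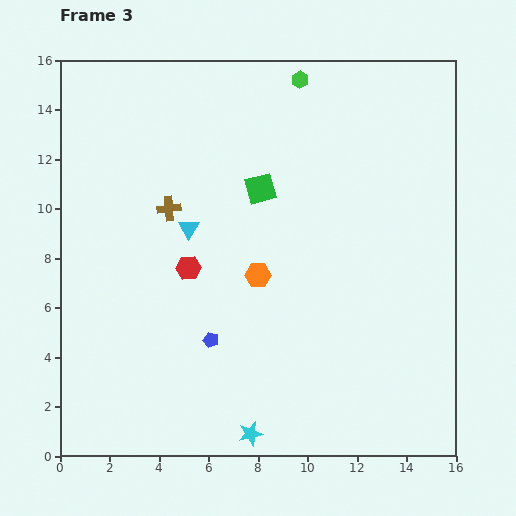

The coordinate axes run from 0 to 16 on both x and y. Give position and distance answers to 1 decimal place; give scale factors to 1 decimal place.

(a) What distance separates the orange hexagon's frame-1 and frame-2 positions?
6.0

The orange hexagon moved from (8.0, 4.3) to (2.2, 5.8), a distance of √(5.8² + 1.5²) ≈ 6.0.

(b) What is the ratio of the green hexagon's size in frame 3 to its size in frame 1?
0.7×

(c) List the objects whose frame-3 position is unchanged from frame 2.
the cyan star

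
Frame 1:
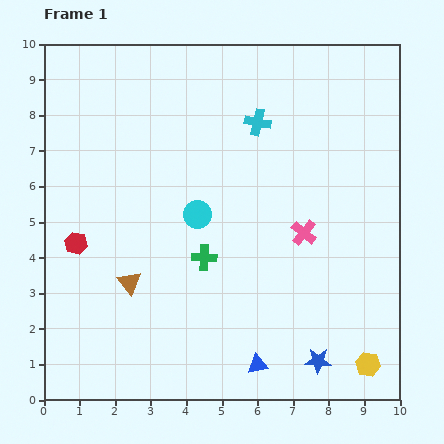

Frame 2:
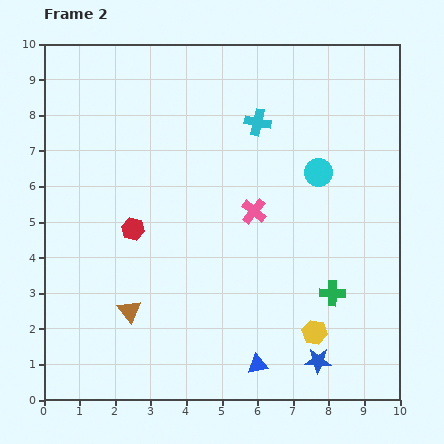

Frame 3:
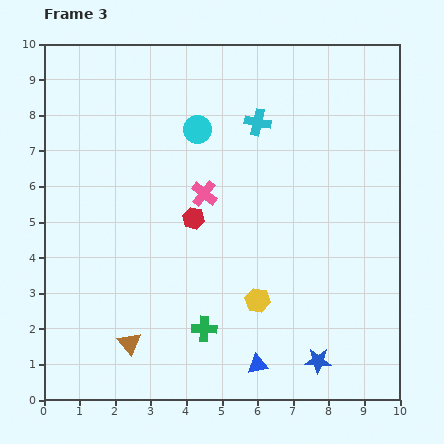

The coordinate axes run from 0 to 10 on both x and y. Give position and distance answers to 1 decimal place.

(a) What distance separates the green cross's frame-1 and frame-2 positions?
3.7

The green cross moved from (4.5, 4.0) to (8.1, 3.0), a distance of √(3.6² + 1.0²) ≈ 3.7.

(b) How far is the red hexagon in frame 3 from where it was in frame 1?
3.4

The red hexagon moved from (0.9, 4.4) to (4.2, 5.1), a distance of √(3.3² + 0.7²) ≈ 3.4.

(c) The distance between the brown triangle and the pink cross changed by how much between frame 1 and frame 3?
-0.4

Distance in frame 1: 5.1. Distance in frame 3: 4.7.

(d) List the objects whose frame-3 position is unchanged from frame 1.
the blue triangle, the blue star, the cyan cross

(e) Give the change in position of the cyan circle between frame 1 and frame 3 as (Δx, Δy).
(0.0, 2.4)

The cyan circle was at (4.3, 5.2) in frame 1 and (4.3, 7.6) in frame 3.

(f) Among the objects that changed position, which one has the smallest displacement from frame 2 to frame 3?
the brown triangle

(moved 0.9)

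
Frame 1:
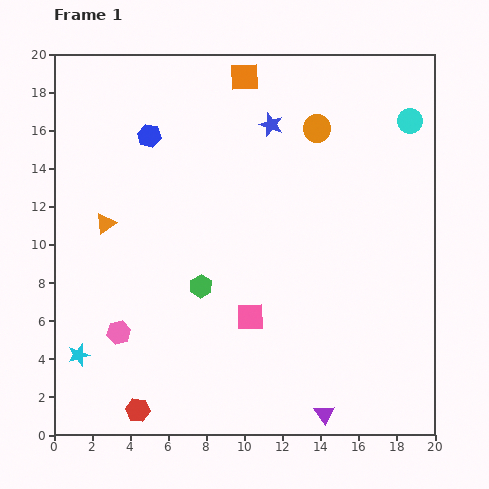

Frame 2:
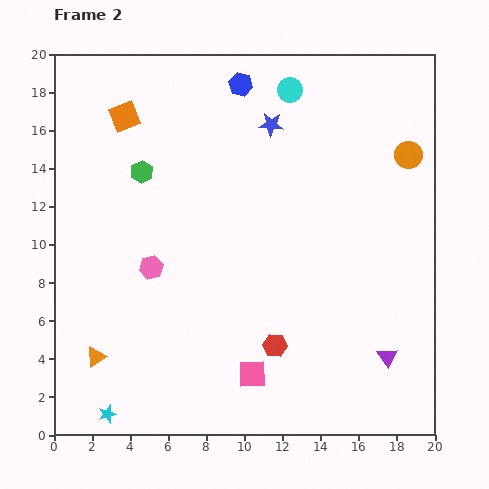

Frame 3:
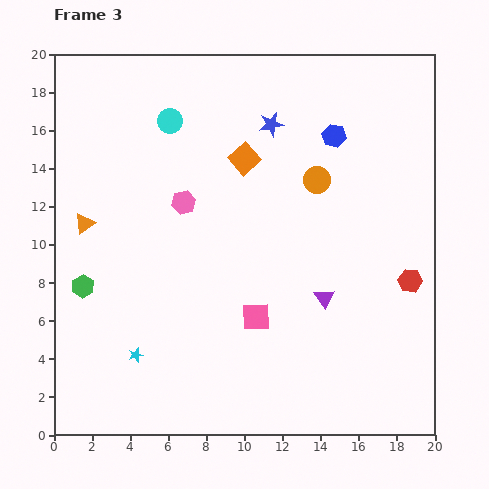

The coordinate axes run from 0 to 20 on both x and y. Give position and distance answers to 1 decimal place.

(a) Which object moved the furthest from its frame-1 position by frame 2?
the red hexagon

(moved 8.0; next 7.0)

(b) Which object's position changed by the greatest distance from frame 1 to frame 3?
the red hexagon

(moved 15.8; next 12.6)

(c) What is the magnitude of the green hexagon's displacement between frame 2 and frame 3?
6.8

The green hexagon moved from (4.6, 13.8) to (1.5, 7.8), a distance of √(3.1² + 6.0²) ≈ 6.8.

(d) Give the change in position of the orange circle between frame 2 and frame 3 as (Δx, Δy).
(-4.8, -1.3)

The orange circle was at (18.6, 14.7) in frame 2 and (13.8, 13.4) in frame 3.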